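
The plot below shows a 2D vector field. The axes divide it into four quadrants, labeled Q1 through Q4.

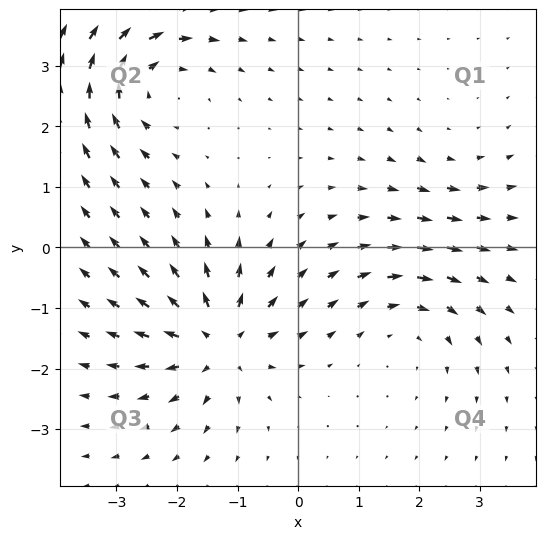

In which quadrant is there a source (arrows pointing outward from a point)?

Q3

The source sits at approximately (-1.3, -1.6), which lies in quadrant Q3. The divergence there is about +6, positive as expected for a source.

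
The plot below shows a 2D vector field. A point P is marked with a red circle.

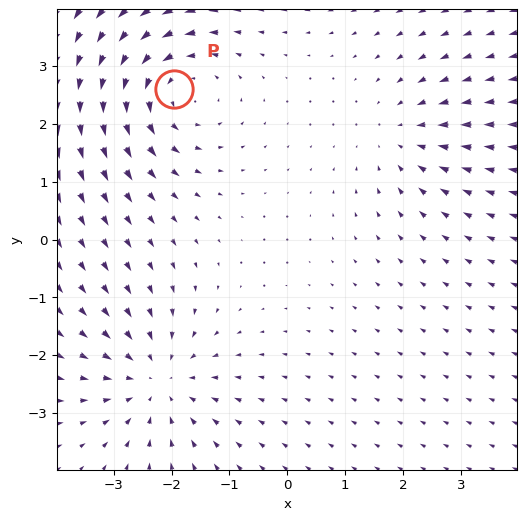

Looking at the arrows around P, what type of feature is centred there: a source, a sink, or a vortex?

At P (-2.0, 2.6) the arrows circulate counterclockwise. Divergence ≈0, curl about +4 — near-zero divergence with nonzero curl is a vortex.

vortex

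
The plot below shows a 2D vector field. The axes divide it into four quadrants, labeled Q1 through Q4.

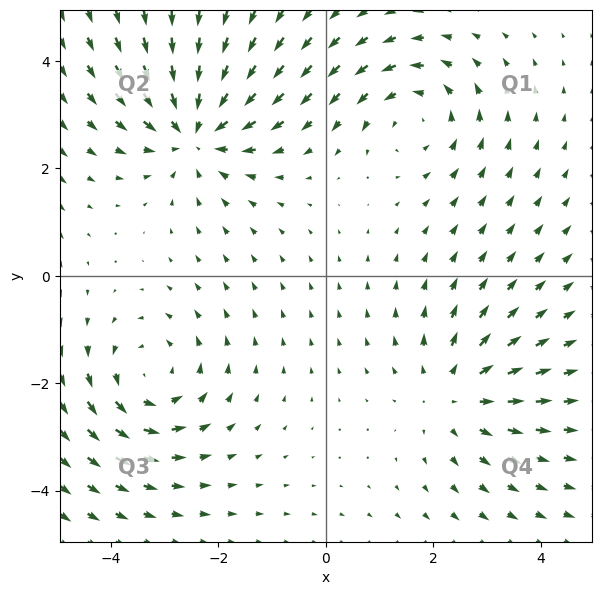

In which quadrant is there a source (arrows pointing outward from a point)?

The source sits at approximately (2.4, -2.2), which lies in quadrant Q4. The divergence there is about +3, positive as expected for a source.

Q4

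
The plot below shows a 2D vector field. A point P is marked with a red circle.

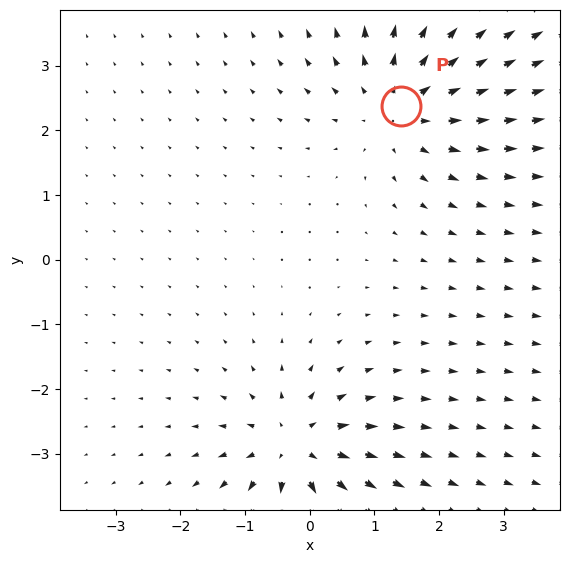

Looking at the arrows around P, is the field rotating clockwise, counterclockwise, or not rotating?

not rotating

Near P at (1.4, 2.4) the arrows show no circulation. The curl there is ≈0.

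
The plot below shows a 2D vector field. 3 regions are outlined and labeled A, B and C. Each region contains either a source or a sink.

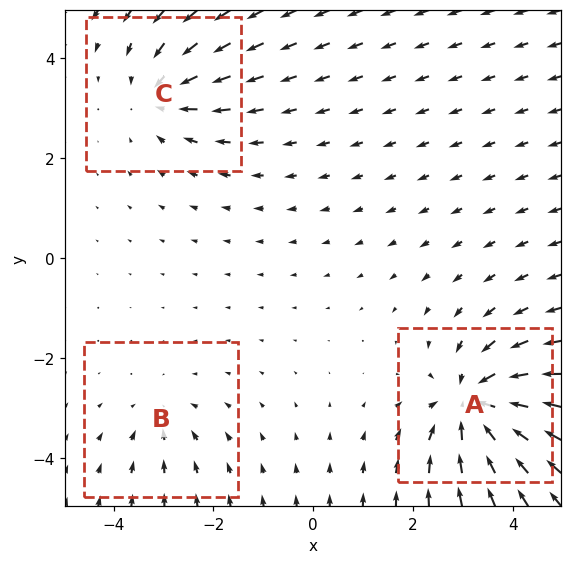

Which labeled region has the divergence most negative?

Divergence at each region's feature centre — A: about -5, B: about -2, C: about -3. Region A is most negative.

A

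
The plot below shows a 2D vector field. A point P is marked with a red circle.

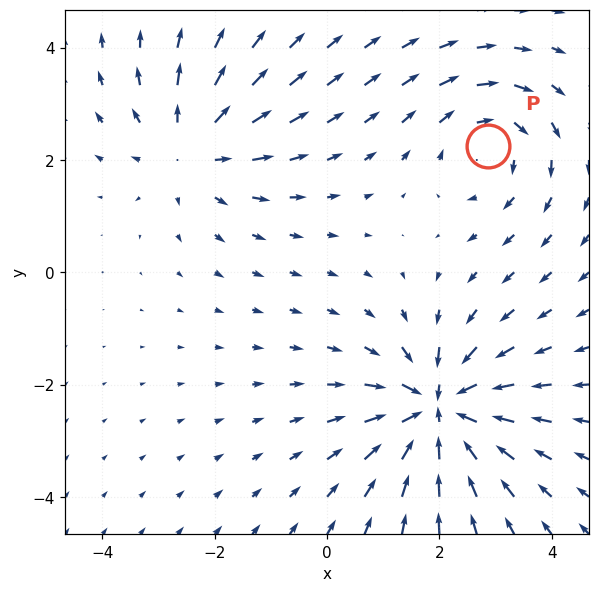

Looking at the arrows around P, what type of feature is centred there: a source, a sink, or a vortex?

At P (2.9, 2.2) the arrows circulate clockwise. Divergence ≈0, curl about -3 — near-zero divergence with nonzero curl is a vortex.

vortex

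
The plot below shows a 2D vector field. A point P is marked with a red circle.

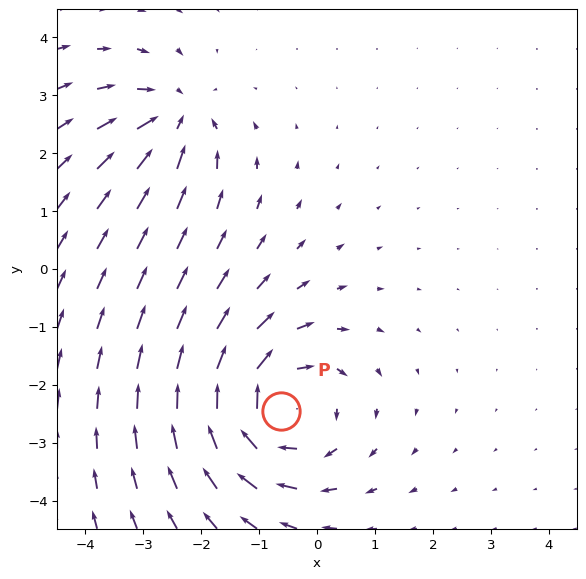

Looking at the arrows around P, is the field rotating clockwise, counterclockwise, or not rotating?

Near P at (-0.6, -2.5) the arrows circulate clockwise. The curl (z-component) there is about -4; negative curl means clockwise rotation.

clockwise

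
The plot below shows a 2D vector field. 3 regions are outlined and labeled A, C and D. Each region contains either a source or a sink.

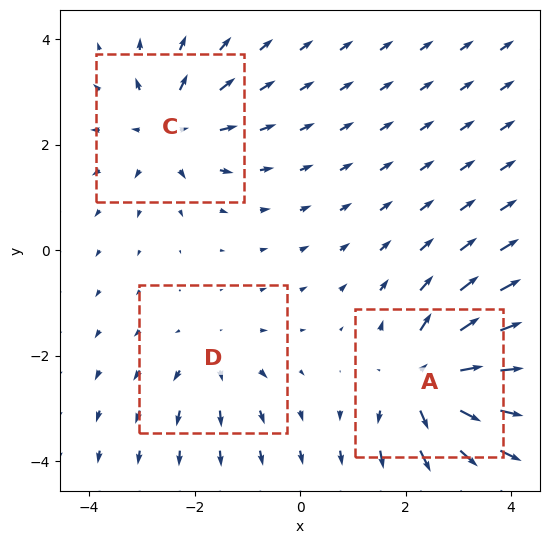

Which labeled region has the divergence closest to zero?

Divergence at each region's feature centre — A: about +5, C: about +4, D: about +2. Region D is closest to zero.

D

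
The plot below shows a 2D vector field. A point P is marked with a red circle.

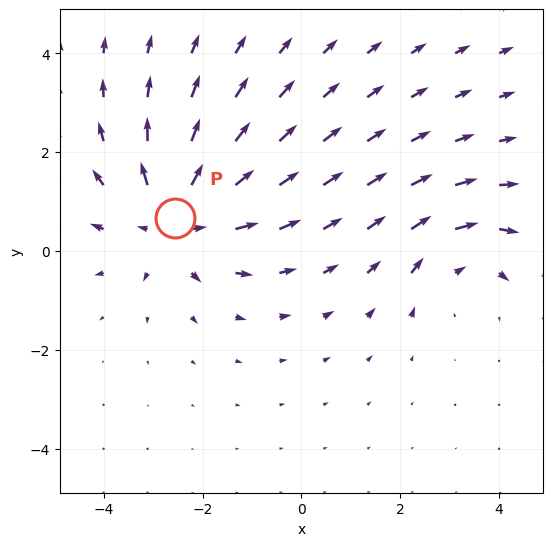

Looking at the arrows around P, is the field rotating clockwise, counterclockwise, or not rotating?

not rotating

Near P at (-2.5, 0.7) the arrows show no circulation. The curl there is ≈0.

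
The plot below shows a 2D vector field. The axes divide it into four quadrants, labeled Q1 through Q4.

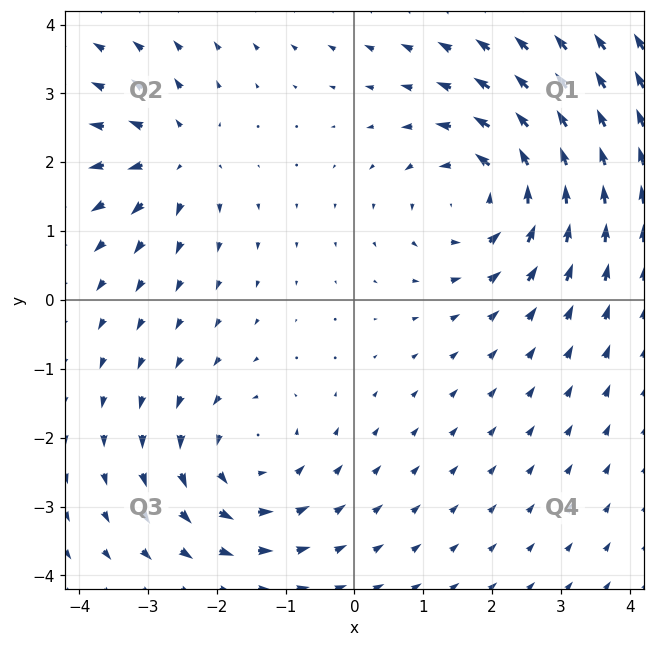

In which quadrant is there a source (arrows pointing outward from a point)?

Q2

The source sits at approximately (-2.6, 2.1), which lies in quadrant Q2. The divergence there is about +4, positive as expected for a source.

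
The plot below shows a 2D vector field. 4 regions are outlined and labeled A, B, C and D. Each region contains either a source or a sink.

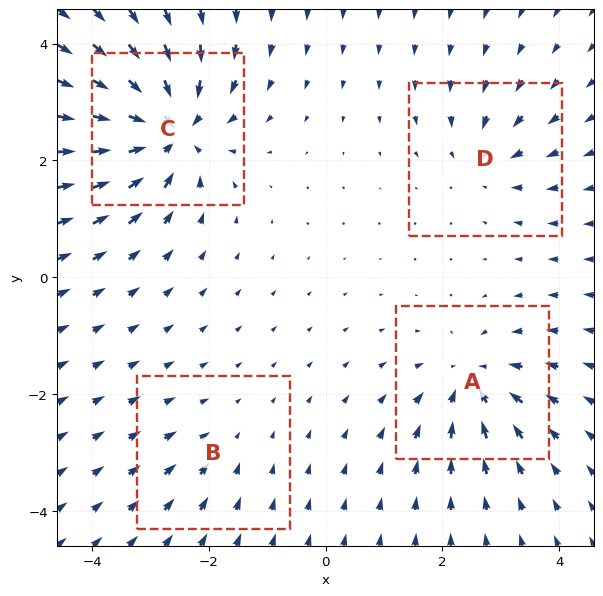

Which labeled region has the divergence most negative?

Divergence at each region's feature centre — A: about -6, B: about -2, C: about -9, D: about -4. Region C is most negative.

C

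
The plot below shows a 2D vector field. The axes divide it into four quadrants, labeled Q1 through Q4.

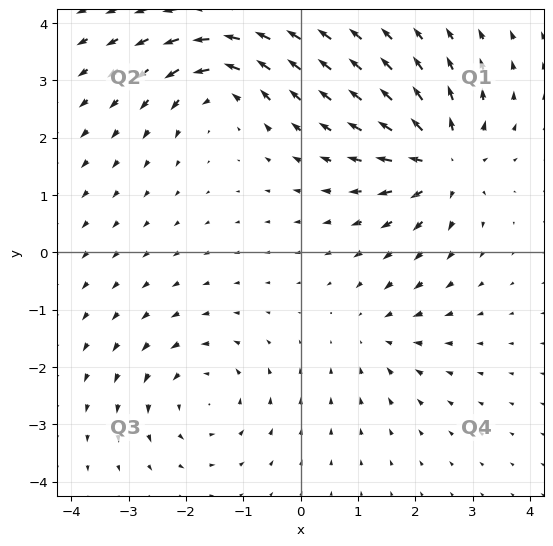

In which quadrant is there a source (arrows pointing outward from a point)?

The source sits at approximately (2.5, 1.6), which lies in quadrant Q1. The divergence there is about +6, positive as expected for a source.

Q1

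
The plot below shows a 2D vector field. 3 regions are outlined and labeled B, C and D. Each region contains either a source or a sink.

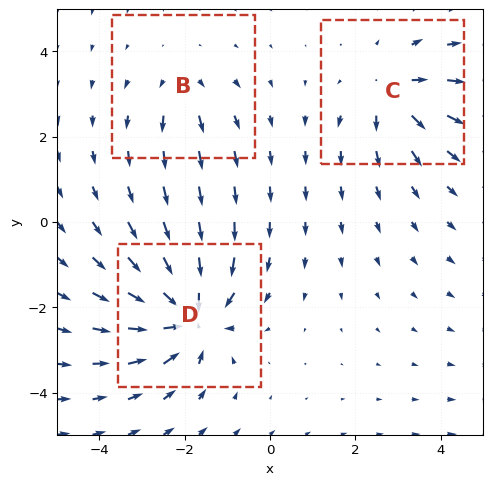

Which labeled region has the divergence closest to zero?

B

Divergence at each region's feature centre — B: about +2, C: about +4, D: about -6. Region B is closest to zero.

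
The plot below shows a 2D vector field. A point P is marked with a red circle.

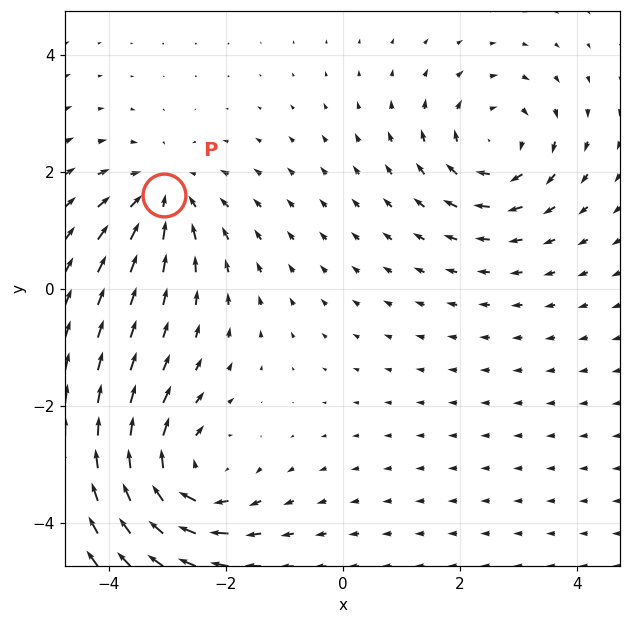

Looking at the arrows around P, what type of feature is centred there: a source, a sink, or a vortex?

At P (-3.1, 1.6) the arrows converge inward. Divergence about -4, curl ≈0 — negative divergence with near-zero curl is a sink.

sink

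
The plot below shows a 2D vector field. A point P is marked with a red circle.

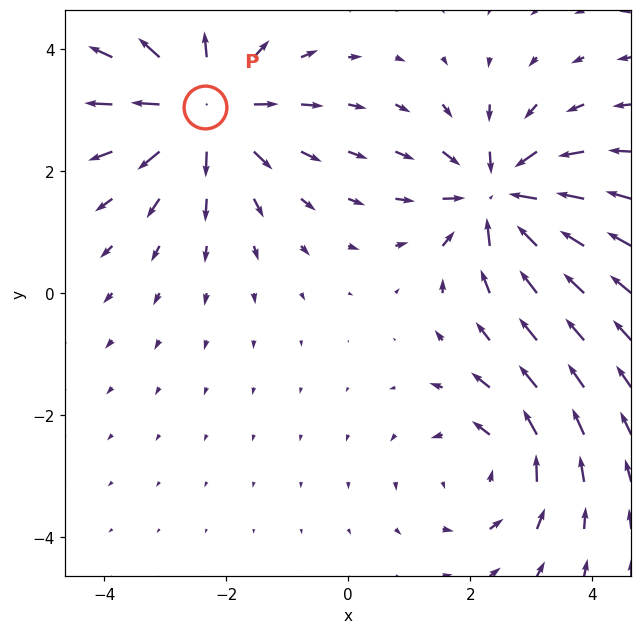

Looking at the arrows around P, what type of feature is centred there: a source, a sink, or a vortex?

source

At P (-2.4, 3.0) the arrows spread outward. Divergence about +5, curl ≈0 — positive divergence with near-zero curl is a source.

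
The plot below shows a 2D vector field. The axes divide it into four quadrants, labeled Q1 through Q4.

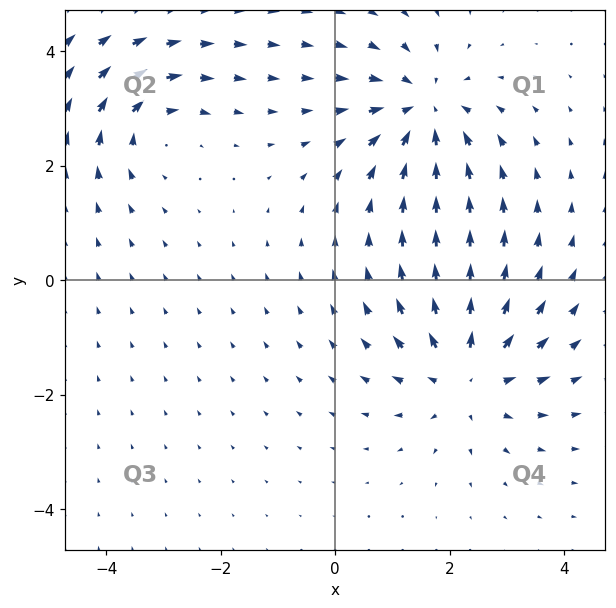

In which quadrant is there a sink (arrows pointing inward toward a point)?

The sink sits at approximately (1.5, 3.0), which lies in quadrant Q1. The divergence there is about -5, negative as expected for a sink.

Q1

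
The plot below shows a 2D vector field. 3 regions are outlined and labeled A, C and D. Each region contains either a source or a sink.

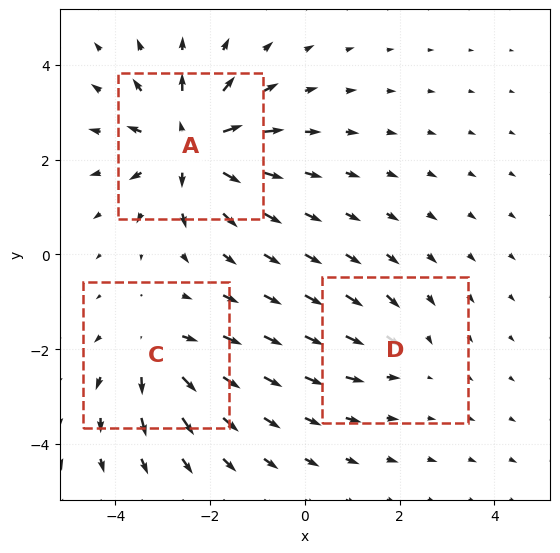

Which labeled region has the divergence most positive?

A

Divergence at each region's feature centre — A: about +6, C: about +3, D: about -2. Region A is most positive.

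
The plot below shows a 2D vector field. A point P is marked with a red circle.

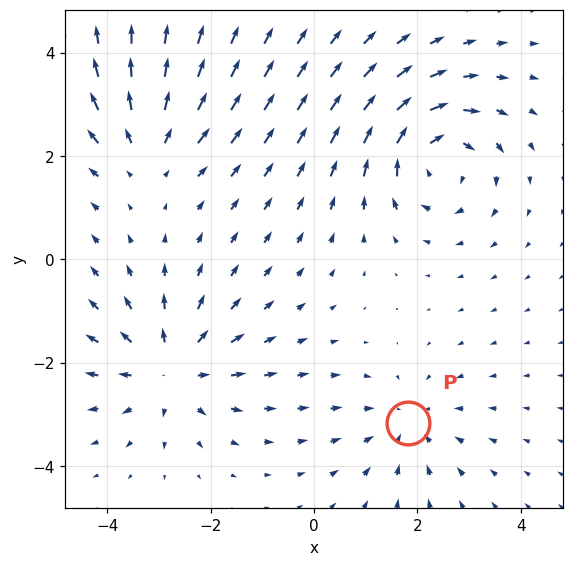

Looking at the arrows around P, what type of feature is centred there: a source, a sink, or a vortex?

At P (1.8, -3.2) the arrows converge inward. Divergence about -3, curl ≈0 — negative divergence with near-zero curl is a sink.

sink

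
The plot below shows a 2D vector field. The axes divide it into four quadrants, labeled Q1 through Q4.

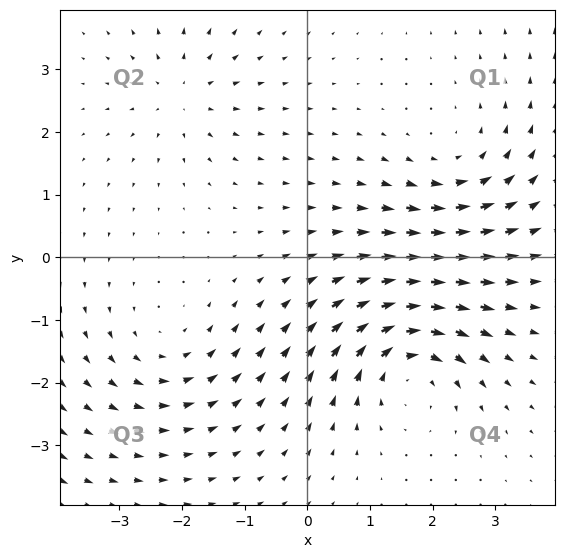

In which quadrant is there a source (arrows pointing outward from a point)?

The source sits at approximately (-2.0, 2.6), which lies in quadrant Q2. The divergence there is about +3, positive as expected for a source.

Q2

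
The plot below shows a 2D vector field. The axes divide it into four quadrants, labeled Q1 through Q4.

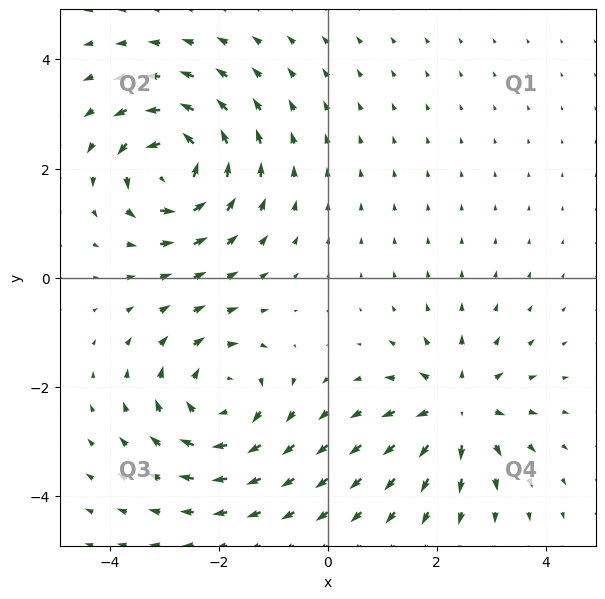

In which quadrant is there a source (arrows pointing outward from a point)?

Q4

The source sits at approximately (2.4, -2.4), which lies in quadrant Q4. The divergence there is about +5, positive as expected for a source.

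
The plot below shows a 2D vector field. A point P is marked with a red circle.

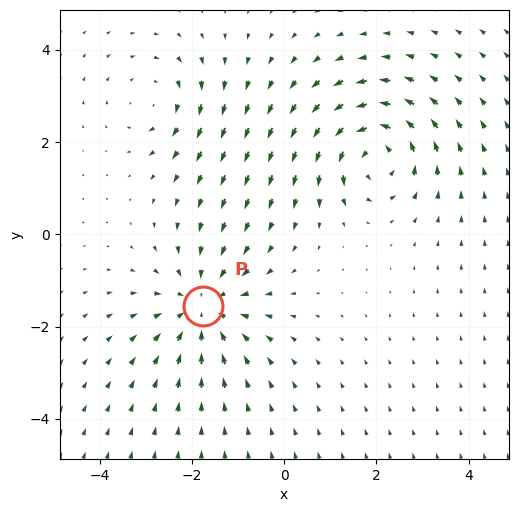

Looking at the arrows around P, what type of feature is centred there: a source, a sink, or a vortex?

At P (-1.7, -1.6) the arrows converge inward. Divergence about -4, curl ≈0 — negative divergence with near-zero curl is a sink.

sink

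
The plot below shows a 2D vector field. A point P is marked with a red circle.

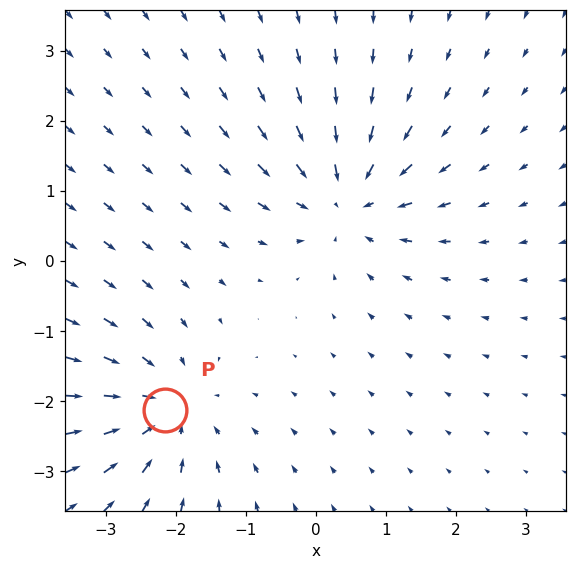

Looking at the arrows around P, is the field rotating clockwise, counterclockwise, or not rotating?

not rotating

Near P at (-2.1, -2.1) the arrows show no circulation. The curl there is ≈0.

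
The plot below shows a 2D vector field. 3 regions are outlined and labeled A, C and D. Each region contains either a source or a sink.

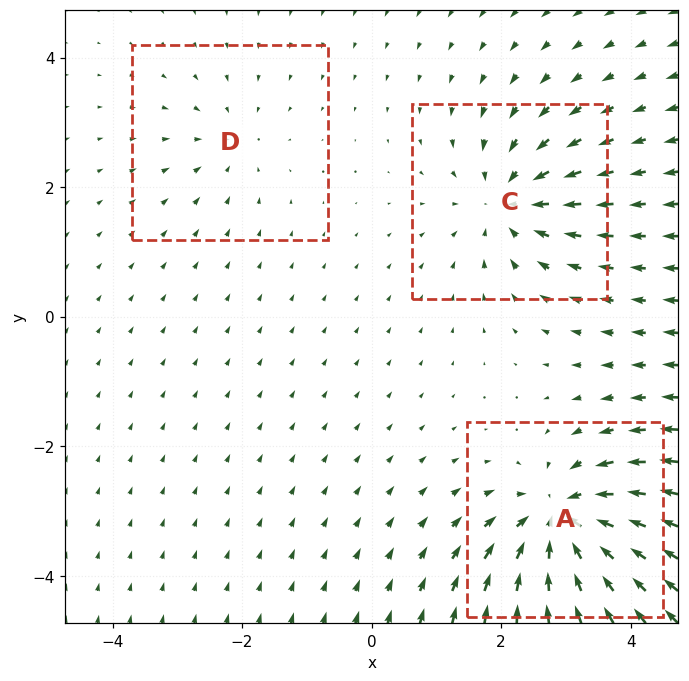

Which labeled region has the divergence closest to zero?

D

Divergence at each region's feature centre — A: about -6, C: about -4, D: about -2. Region D is closest to zero.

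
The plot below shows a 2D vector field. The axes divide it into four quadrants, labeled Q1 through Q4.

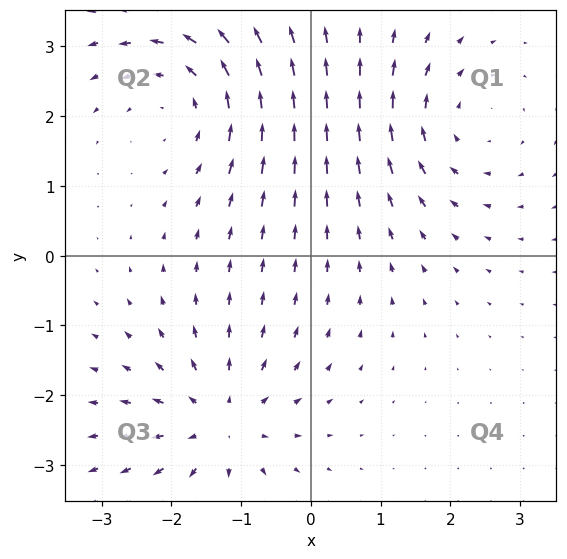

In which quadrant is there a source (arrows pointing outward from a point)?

The source sits at approximately (-1.3, -2.4), which lies in quadrant Q3. The divergence there is about +4, positive as expected for a source.

Q3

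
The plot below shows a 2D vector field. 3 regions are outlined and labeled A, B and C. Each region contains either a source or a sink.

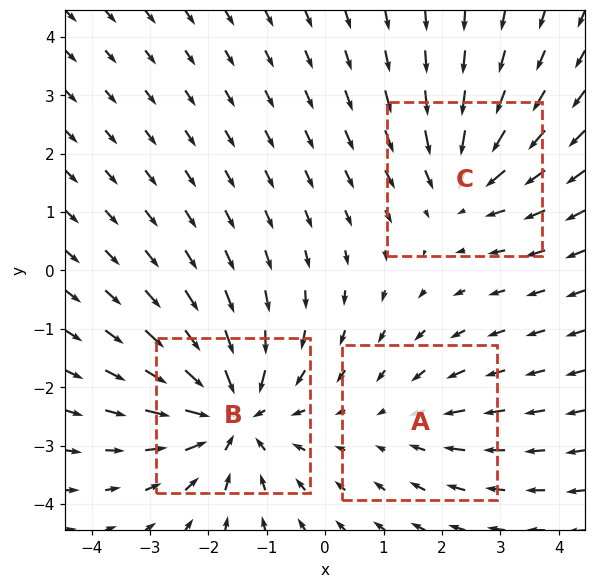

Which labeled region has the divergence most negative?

B

Divergence at each region's feature centre — A: about -2, B: about -5, C: about -3. Region B is most negative.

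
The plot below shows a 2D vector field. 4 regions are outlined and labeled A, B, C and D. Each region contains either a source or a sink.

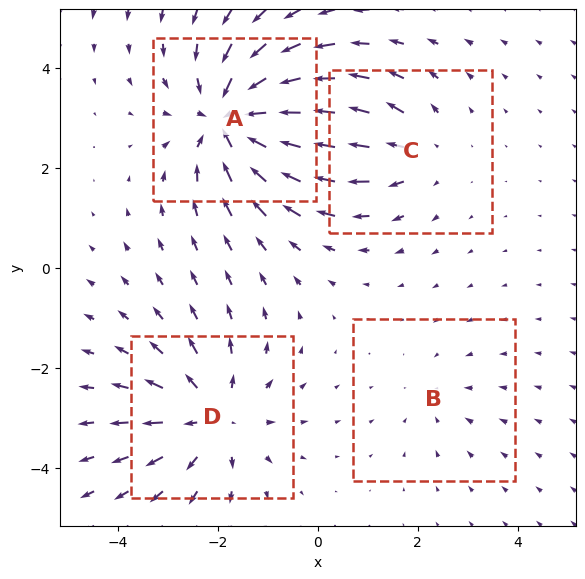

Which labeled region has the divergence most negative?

Divergence at each region's feature centre — A: about -6, B: about -2, C: about +3, D: about +4. Region A is most negative.

A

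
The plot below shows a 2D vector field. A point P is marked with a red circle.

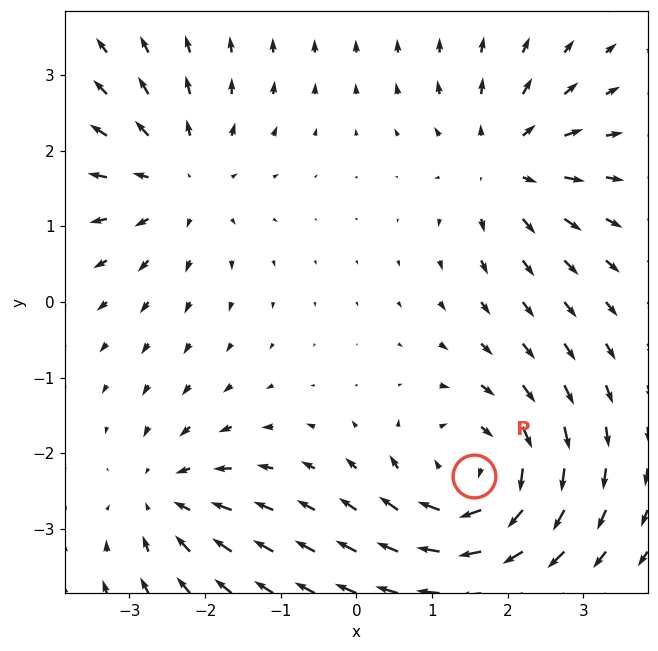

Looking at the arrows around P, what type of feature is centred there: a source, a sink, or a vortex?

vortex

At P (1.6, -2.3) the arrows circulate clockwise. Divergence ≈0, curl about -5 — near-zero divergence with nonzero curl is a vortex.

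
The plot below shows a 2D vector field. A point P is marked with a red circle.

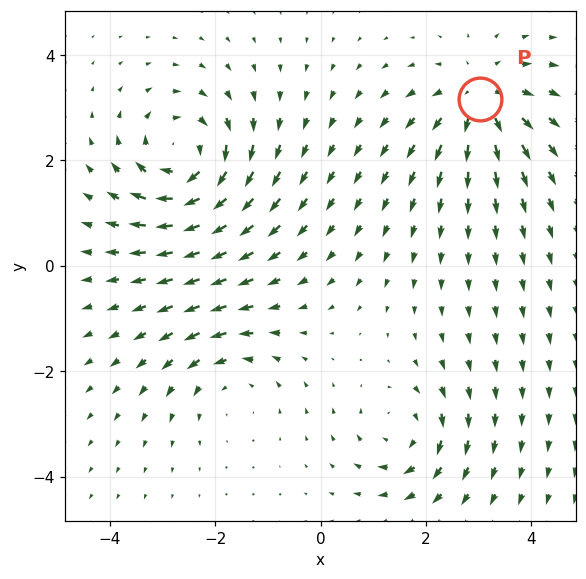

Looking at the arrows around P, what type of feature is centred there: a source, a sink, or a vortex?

source

At P (3.0, 3.2) the arrows spread outward. Divergence about +4, curl ≈0 — positive divergence with near-zero curl is a source.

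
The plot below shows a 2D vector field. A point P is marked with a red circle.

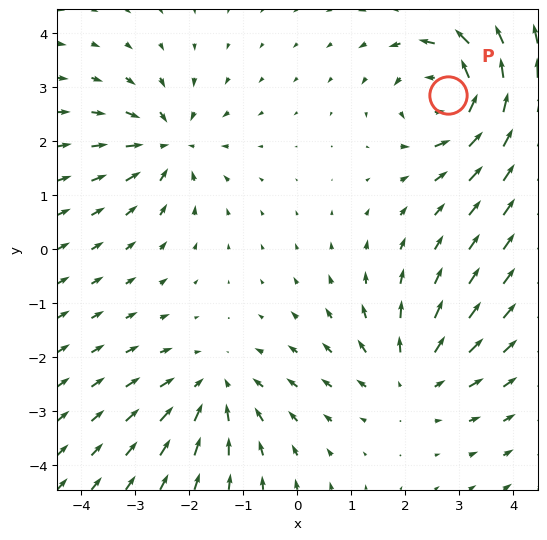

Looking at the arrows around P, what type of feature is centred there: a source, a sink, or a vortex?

vortex

At P (2.8, 2.9) the arrows circulate counterclockwise. Divergence ≈0, curl about +5 — near-zero divergence with nonzero curl is a vortex.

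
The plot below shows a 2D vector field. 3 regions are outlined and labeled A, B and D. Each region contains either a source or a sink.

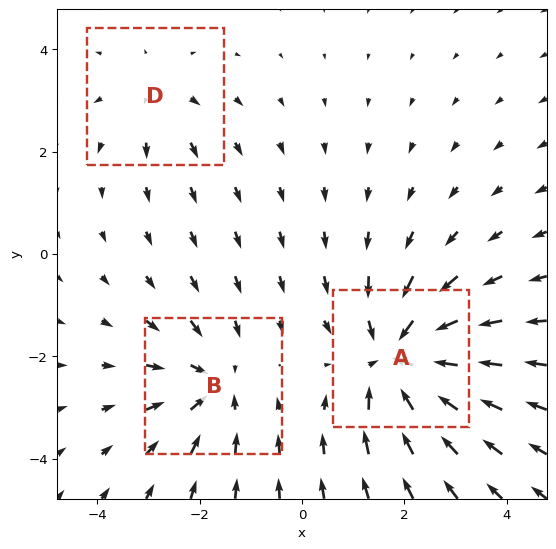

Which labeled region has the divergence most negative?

Divergence at each region's feature centre — A: about -5, B: about -3, D: about +2. Region A is most negative.

A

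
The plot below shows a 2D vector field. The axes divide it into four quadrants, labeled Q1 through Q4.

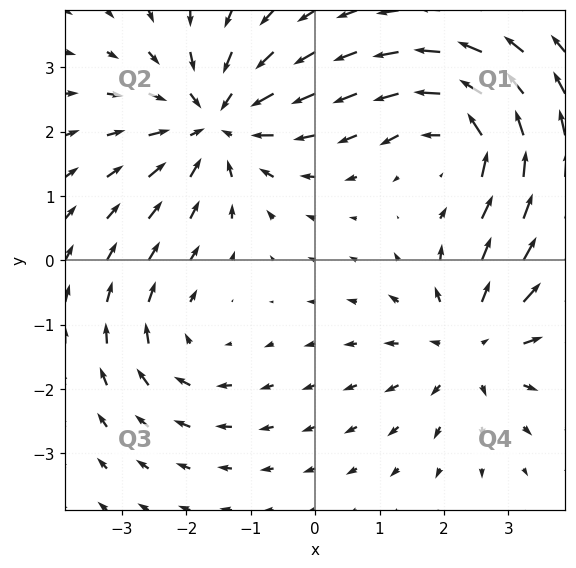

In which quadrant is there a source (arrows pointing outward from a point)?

The source sits at approximately (2.5, -1.3), which lies in quadrant Q4. The divergence there is about +3, positive as expected for a source.

Q4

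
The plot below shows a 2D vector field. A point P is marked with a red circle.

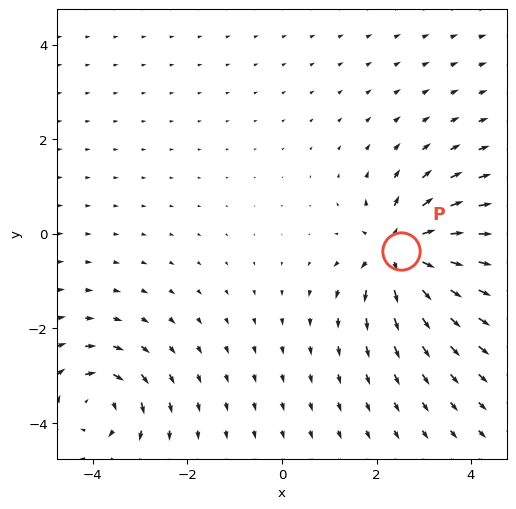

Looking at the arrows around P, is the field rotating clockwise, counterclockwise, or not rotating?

Near P at (2.5, -0.4) the arrows show no circulation. The curl there is ≈0.

not rotating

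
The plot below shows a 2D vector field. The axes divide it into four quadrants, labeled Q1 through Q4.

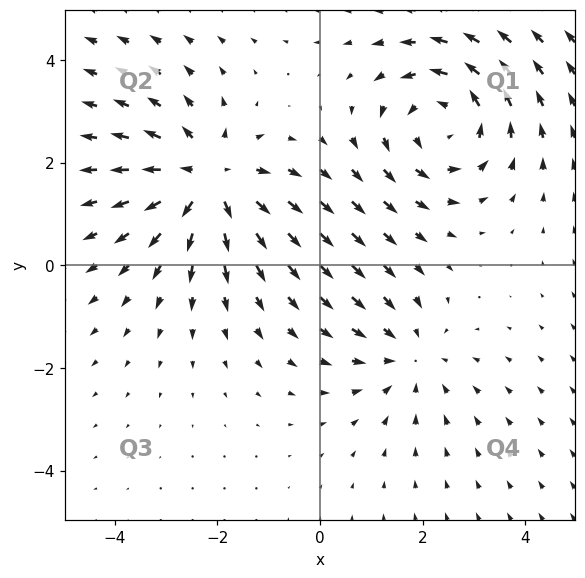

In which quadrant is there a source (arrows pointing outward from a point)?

Q2

The source sits at approximately (-2.2, 1.7), which lies in quadrant Q2. The divergence there is about +4, positive as expected for a source.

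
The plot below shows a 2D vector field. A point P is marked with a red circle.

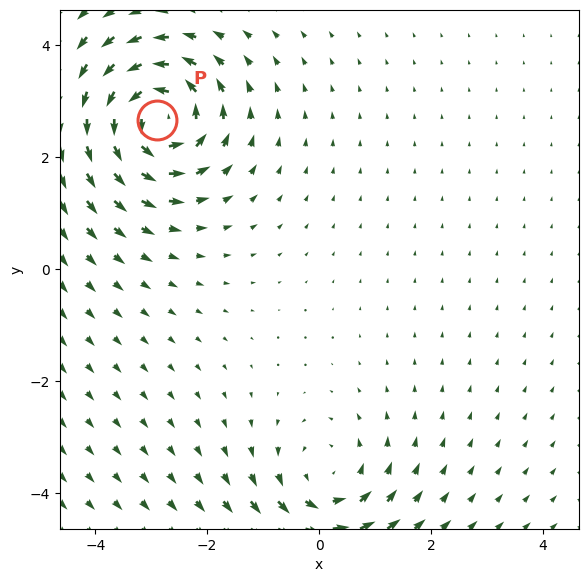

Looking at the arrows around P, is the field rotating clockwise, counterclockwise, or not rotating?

Near P at (-2.9, 2.7) the arrows circulate counterclockwise. The curl (z-component) there is about +6; positive curl means counterclockwise rotation.

counterclockwise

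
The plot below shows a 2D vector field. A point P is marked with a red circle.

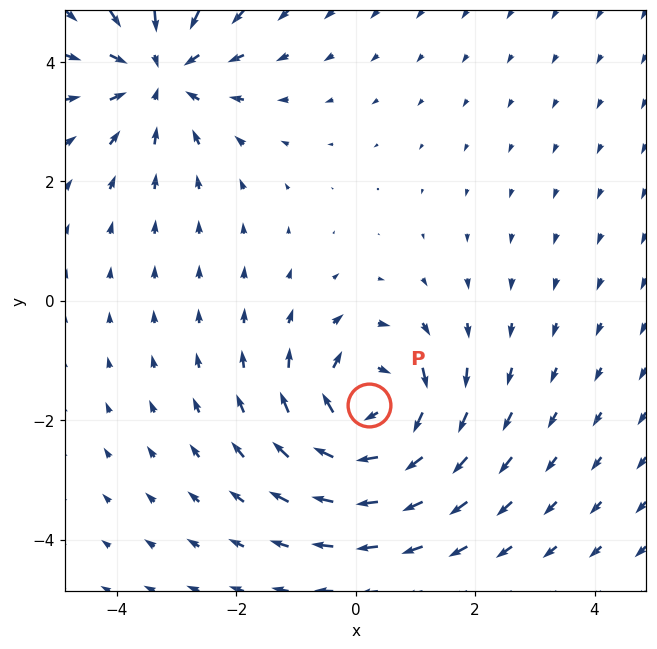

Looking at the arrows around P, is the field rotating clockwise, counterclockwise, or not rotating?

clockwise

Near P at (0.2, -1.7) the arrows circulate clockwise. The curl (z-component) there is about -4; negative curl means clockwise rotation.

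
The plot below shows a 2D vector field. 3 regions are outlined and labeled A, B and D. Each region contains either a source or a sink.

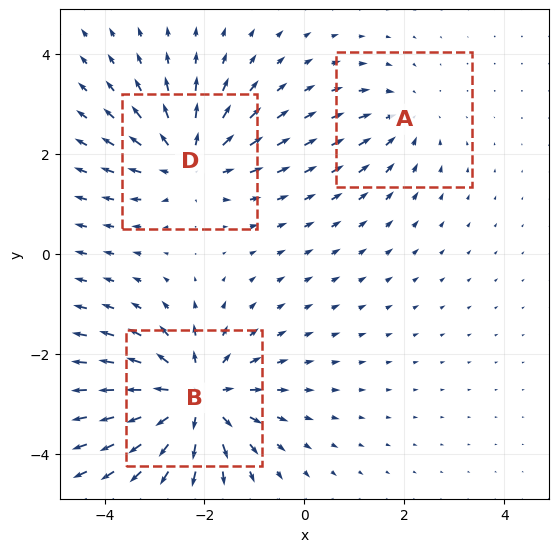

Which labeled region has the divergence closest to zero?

Divergence at each region's feature centre — A: about -2, B: about +5, D: about +4. Region A is closest to zero.

A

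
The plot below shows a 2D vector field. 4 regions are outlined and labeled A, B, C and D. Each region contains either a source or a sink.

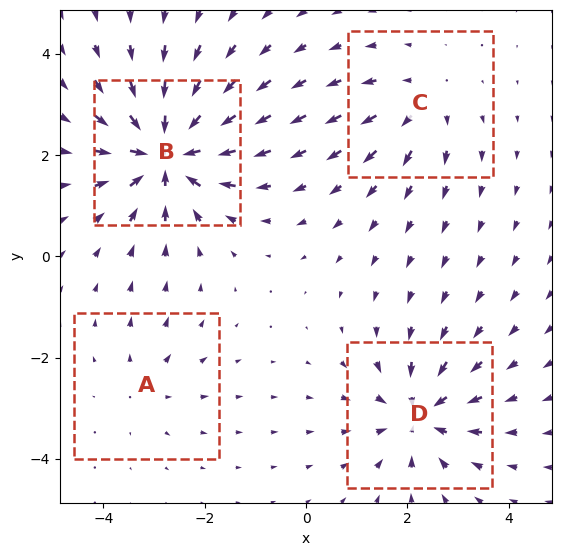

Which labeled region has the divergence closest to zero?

A

Divergence at each region's feature centre — A: about +2, B: about -7, C: about +3, D: about -5. Region A is closest to zero.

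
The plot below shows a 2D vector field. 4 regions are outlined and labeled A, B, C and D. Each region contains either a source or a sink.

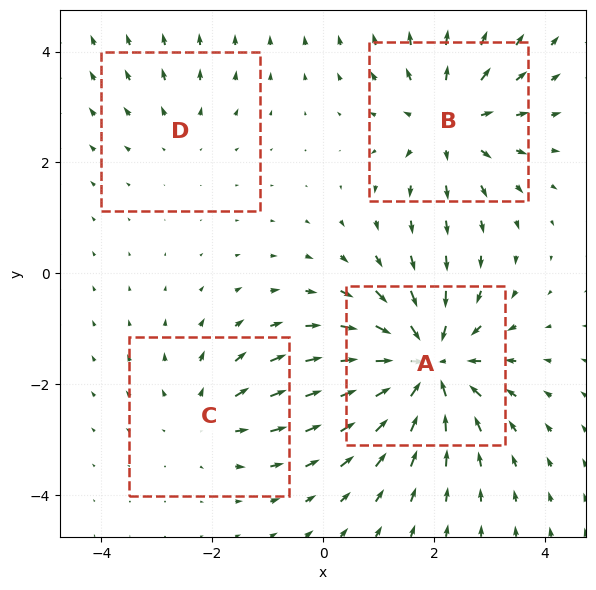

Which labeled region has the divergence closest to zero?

D

Divergence at each region's feature centre — A: about -7, B: about +5, C: about +3, D: about +2. Region D is closest to zero.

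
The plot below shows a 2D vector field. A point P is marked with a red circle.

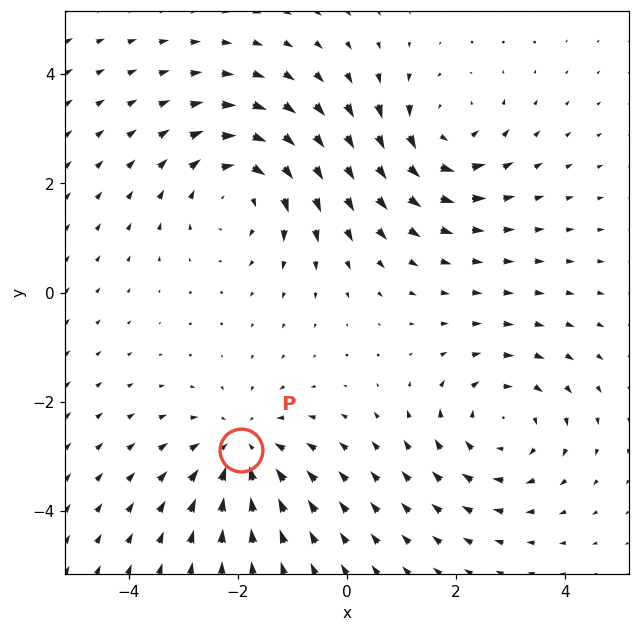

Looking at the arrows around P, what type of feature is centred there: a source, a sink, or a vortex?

At P (-1.9, -2.9) the arrows converge inward. Divergence about -3, curl ≈0 — negative divergence with near-zero curl is a sink.

sink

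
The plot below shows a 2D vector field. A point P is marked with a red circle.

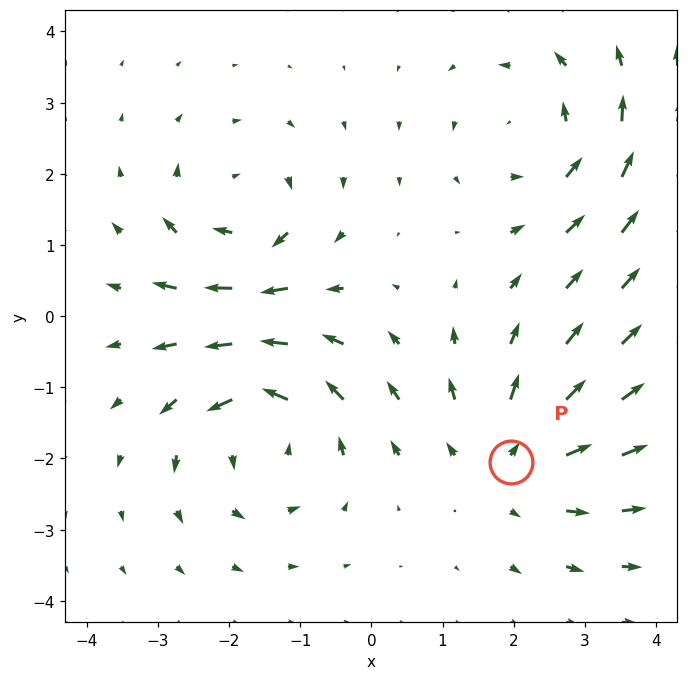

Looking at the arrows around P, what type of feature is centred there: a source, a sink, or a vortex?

At P (2.0, -2.1) the arrows spread outward. Divergence about +3, curl ≈0 — positive divergence with near-zero curl is a source.

source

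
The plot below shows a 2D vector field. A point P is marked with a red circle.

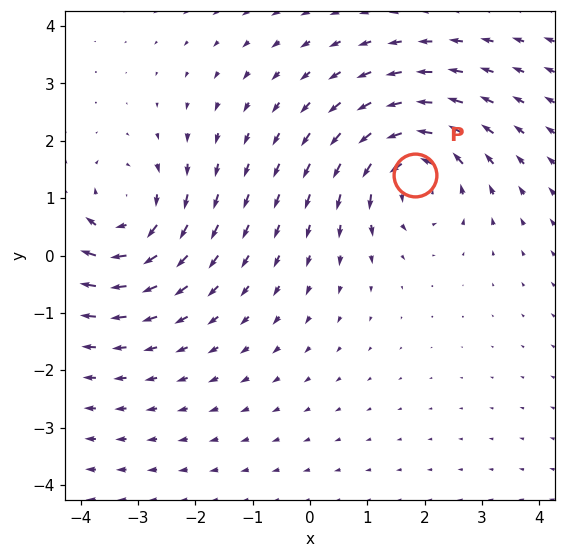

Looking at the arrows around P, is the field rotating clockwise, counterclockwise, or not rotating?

counterclockwise

Near P at (1.8, 1.4) the arrows circulate counterclockwise. The curl (z-component) there is about +5; positive curl means counterclockwise rotation.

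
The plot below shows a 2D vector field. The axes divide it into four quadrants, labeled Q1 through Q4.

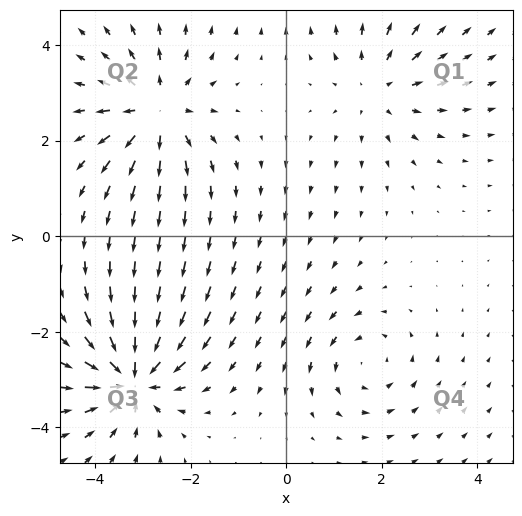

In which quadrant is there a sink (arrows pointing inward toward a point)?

The sink sits at approximately (-3.2, -3.0), which lies in quadrant Q3. The divergence there is about -7, negative as expected for a sink.

Q3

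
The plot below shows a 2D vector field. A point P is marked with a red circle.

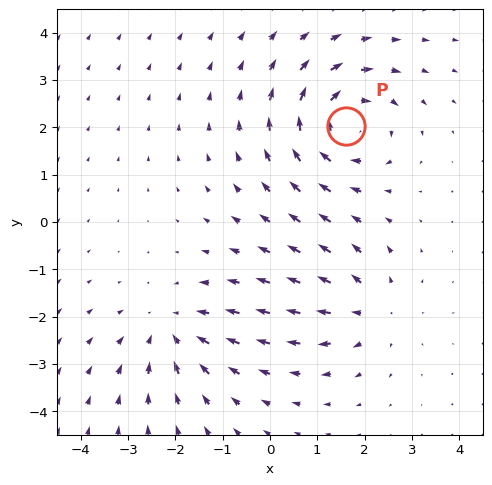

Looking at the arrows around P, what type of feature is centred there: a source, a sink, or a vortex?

At P (1.6, 2.0) the arrows circulate clockwise. Divergence ≈0, curl about -5 — near-zero divergence with nonzero curl is a vortex.

vortex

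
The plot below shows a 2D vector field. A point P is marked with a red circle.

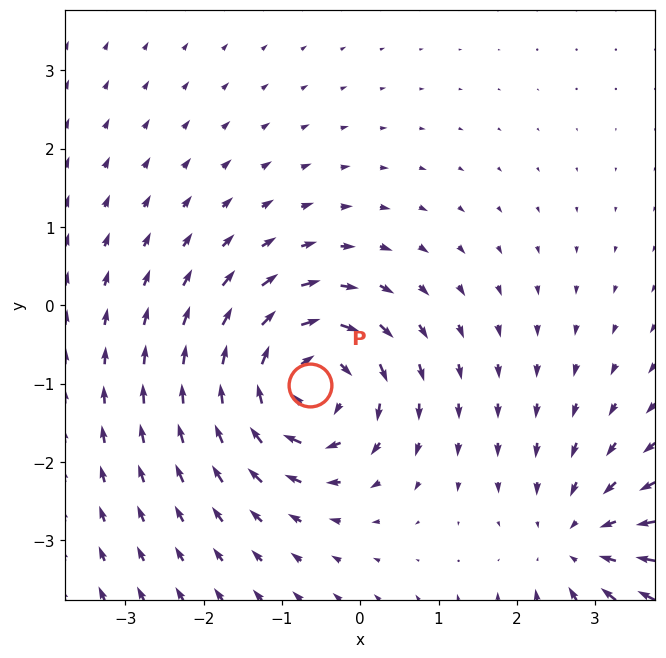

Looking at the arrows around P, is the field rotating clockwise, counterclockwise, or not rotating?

clockwise

Near P at (-0.6, -1.0) the arrows circulate clockwise. The curl (z-component) there is about -5; negative curl means clockwise rotation.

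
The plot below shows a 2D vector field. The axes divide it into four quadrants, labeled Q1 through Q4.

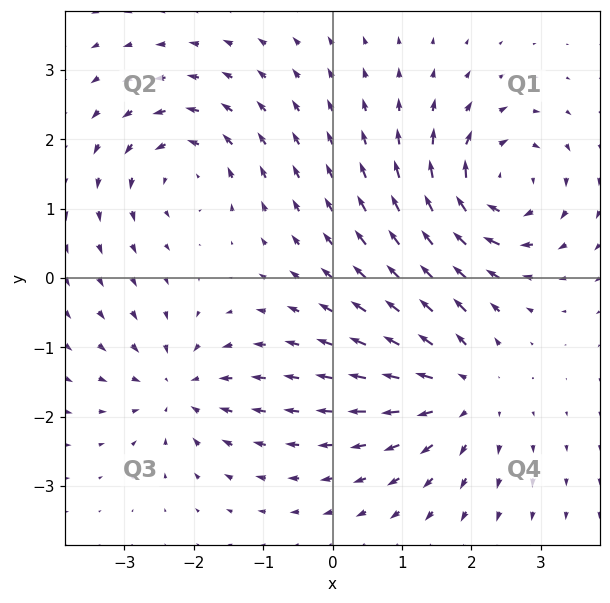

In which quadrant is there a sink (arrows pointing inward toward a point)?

The sink sits at approximately (-2.2, -1.6), which lies in quadrant Q3. The divergence there is about -4, negative as expected for a sink.

Q3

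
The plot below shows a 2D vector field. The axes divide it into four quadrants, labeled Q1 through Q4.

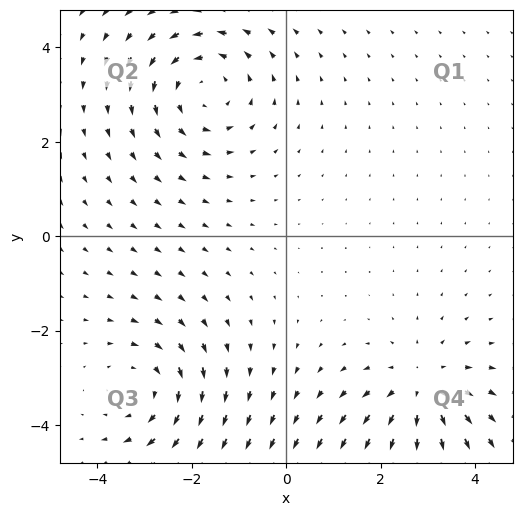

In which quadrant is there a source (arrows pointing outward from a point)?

Q4

The source sits at approximately (2.9, -3.2), which lies in quadrant Q4. The divergence there is about +3, positive as expected for a source.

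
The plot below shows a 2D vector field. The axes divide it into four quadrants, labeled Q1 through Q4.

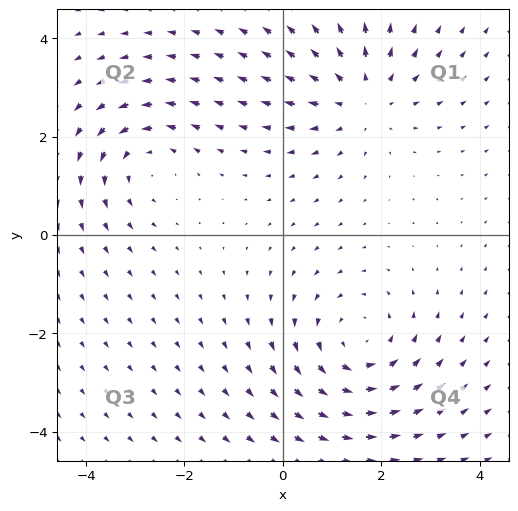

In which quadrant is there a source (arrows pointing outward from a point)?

Q1

The source sits at approximately (1.6, 2.8), which lies in quadrant Q1. The divergence there is about +4, positive as expected for a source.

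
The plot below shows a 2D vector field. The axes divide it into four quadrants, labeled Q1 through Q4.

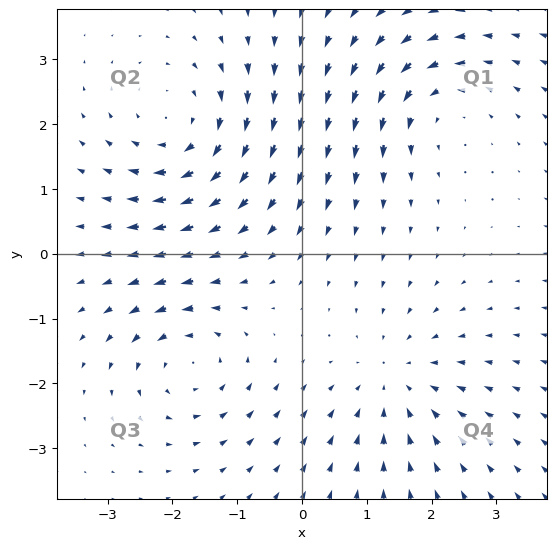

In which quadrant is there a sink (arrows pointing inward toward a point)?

Q4

The sink sits at approximately (1.4, -1.9), which lies in quadrant Q4. The divergence there is about -3, negative as expected for a sink.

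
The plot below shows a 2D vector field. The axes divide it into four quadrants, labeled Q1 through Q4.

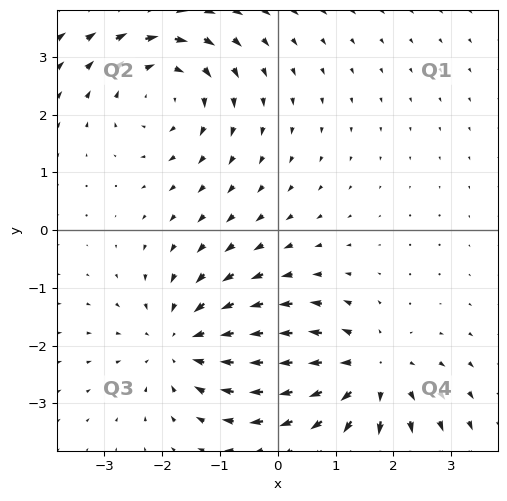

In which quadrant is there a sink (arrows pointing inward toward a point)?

Q3

The sink sits at approximately (-1.6, -2.0), which lies in quadrant Q3. The divergence there is about -3, negative as expected for a sink.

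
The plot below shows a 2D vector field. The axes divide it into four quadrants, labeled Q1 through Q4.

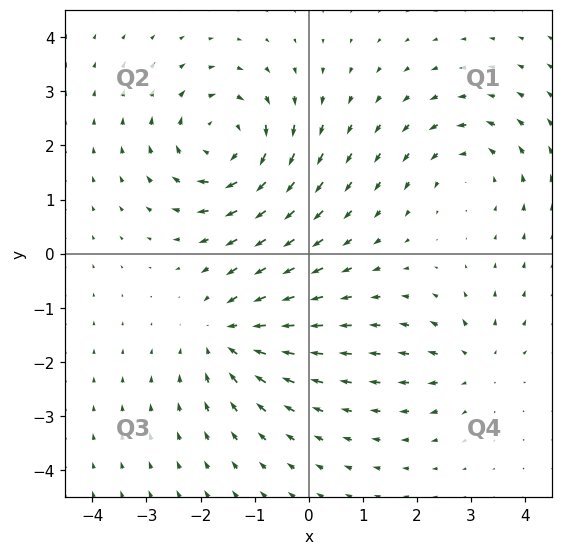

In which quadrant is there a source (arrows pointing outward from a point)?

The source sits at approximately (3.0, -2.0), which lies in quadrant Q4. The divergence there is about +3, positive as expected for a source.

Q4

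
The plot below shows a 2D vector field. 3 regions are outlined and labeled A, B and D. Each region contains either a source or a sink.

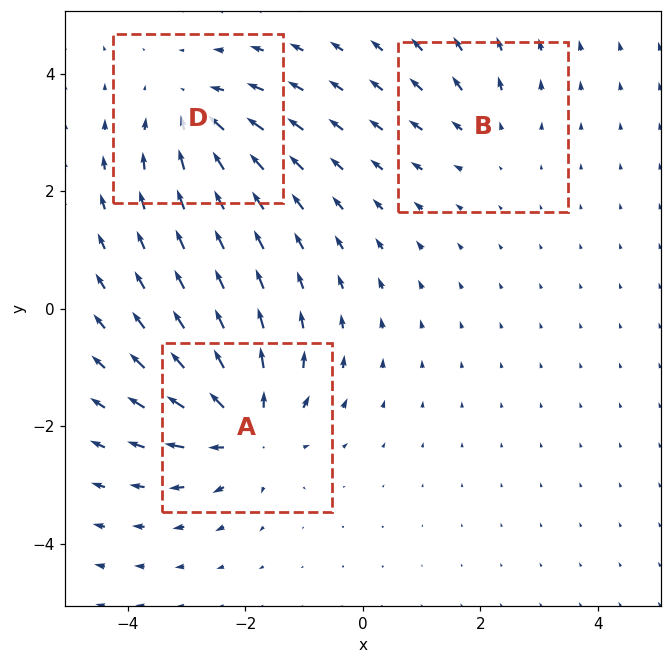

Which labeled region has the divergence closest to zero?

Divergence at each region's feature centre — A: about +5, B: about +2, D: about -4. Region B is closest to zero.

B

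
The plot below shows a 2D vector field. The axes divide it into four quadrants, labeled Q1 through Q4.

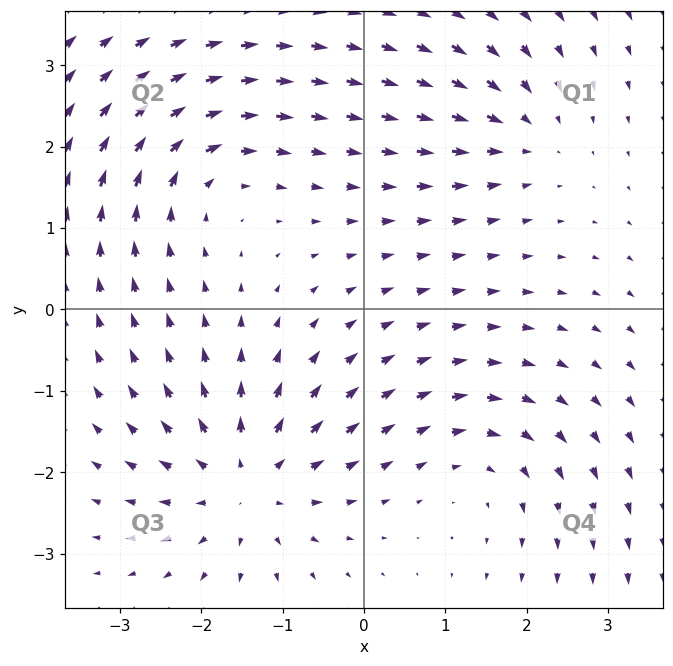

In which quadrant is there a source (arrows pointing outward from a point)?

The source sits at approximately (-1.4, -2.1), which lies in quadrant Q3. The divergence there is about +6, positive as expected for a source.

Q3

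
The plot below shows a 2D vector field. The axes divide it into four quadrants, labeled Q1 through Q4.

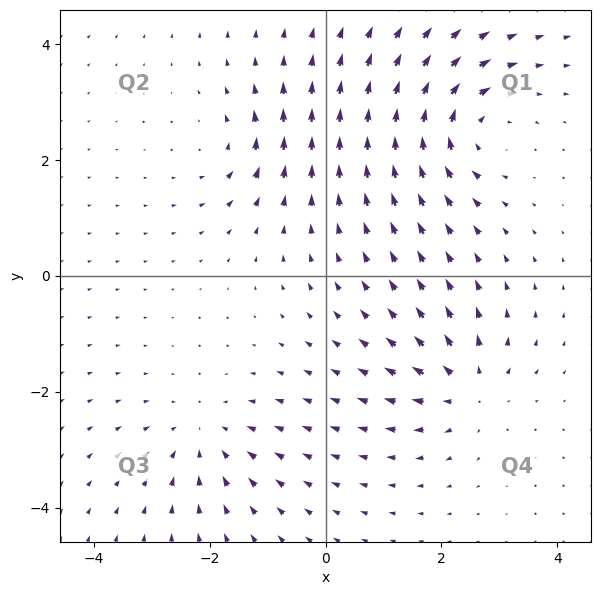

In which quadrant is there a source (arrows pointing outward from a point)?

The source sits at approximately (2.5, -1.9), which lies in quadrant Q4. The divergence there is about +5, positive as expected for a source.

Q4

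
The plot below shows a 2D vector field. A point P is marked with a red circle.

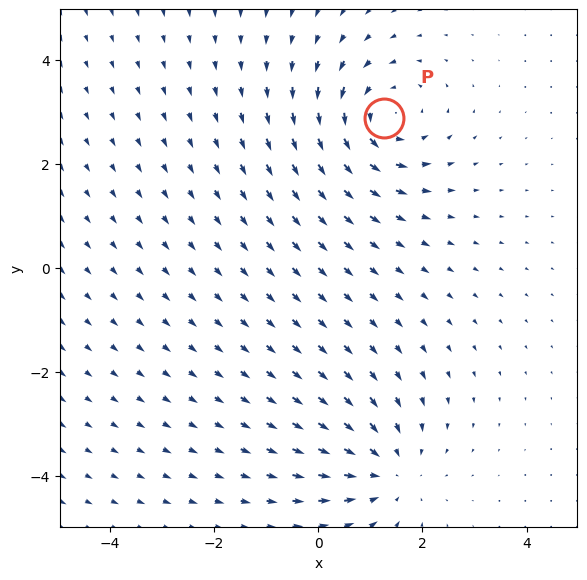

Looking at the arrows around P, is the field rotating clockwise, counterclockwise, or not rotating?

Near P at (1.3, 2.9) the arrows circulate counterclockwise. The curl (z-component) there is about +5; positive curl means counterclockwise rotation.

counterclockwise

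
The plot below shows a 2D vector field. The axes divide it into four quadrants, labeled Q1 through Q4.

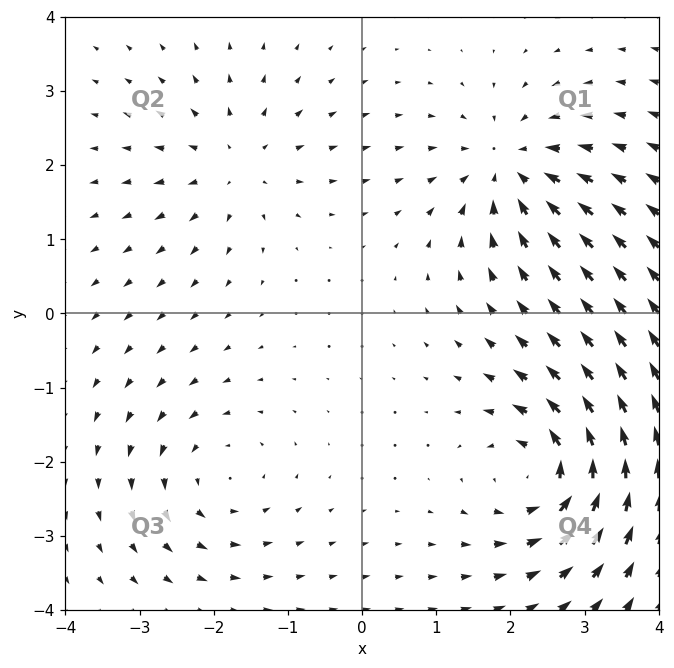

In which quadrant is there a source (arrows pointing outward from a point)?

Q2

The source sits at approximately (-1.7, 2.0), which lies in quadrant Q2. The divergence there is about +4, positive as expected for a source.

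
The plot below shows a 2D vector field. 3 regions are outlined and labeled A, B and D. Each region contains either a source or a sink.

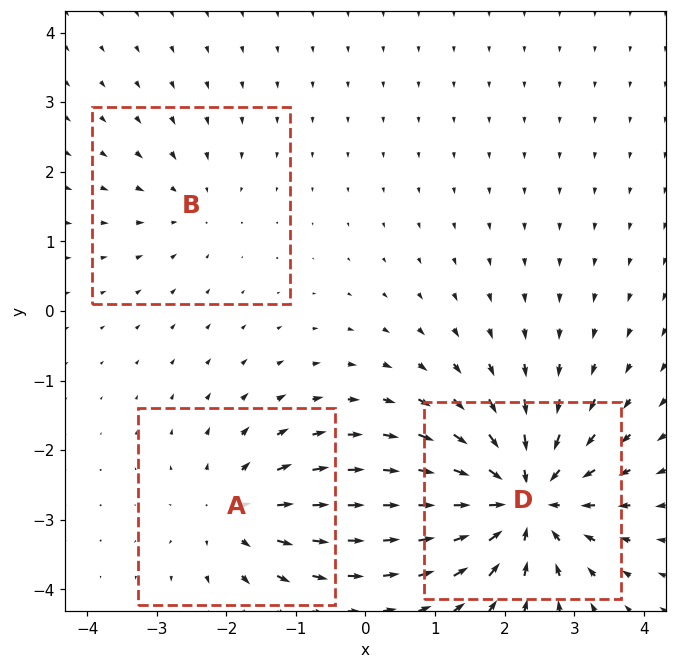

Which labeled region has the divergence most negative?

D

Divergence at each region's feature centre — A: about +3, B: about -2, D: about -6. Region D is most negative.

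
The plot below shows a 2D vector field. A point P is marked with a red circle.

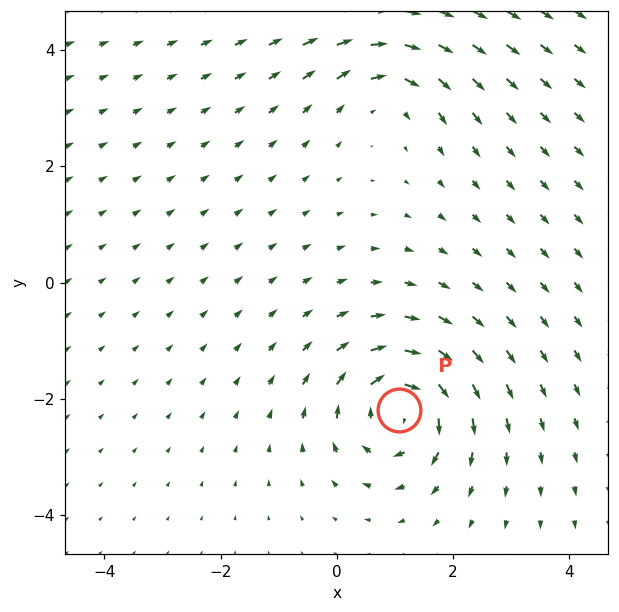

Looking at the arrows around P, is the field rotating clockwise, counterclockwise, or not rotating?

Near P at (1.1, -2.2) the arrows circulate clockwise. The curl (z-component) there is about -5; negative curl means clockwise rotation.

clockwise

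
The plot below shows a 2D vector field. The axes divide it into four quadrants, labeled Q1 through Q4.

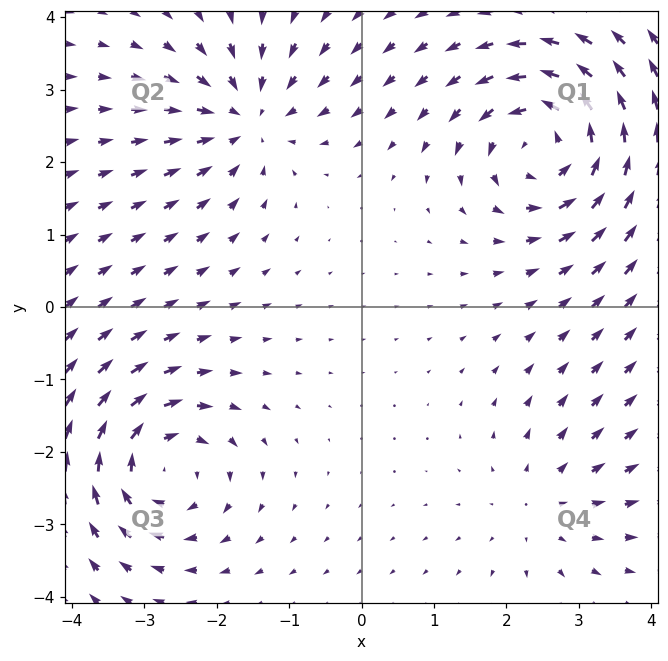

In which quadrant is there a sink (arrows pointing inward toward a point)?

Q2

The sink sits at approximately (-1.6, 2.6), which lies in quadrant Q2. The divergence there is about -4, negative as expected for a sink.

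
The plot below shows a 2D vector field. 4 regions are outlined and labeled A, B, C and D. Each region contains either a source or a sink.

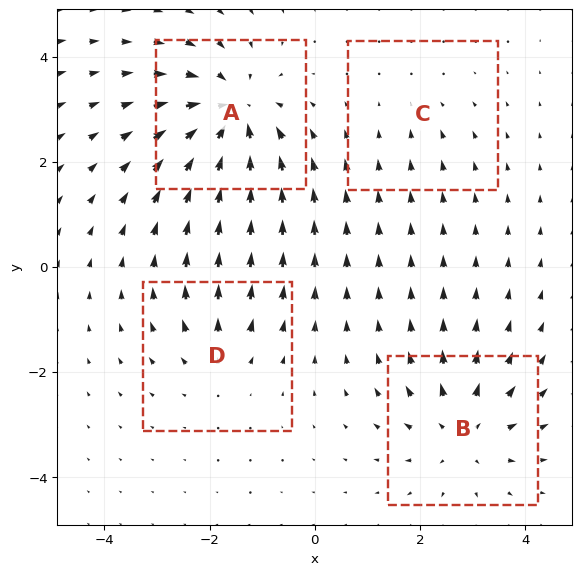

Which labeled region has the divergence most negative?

A

Divergence at each region's feature centre — A: about -7, B: about +5, C: about -2, D: about +3. Region A is most negative.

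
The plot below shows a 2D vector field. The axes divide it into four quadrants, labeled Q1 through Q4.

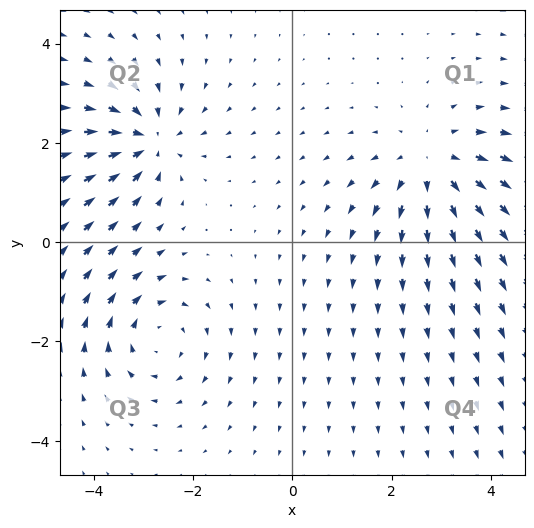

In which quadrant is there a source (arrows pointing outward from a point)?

Q1

The source sits at approximately (2.8, 1.6), which lies in quadrant Q1. The divergence there is about +4, positive as expected for a source.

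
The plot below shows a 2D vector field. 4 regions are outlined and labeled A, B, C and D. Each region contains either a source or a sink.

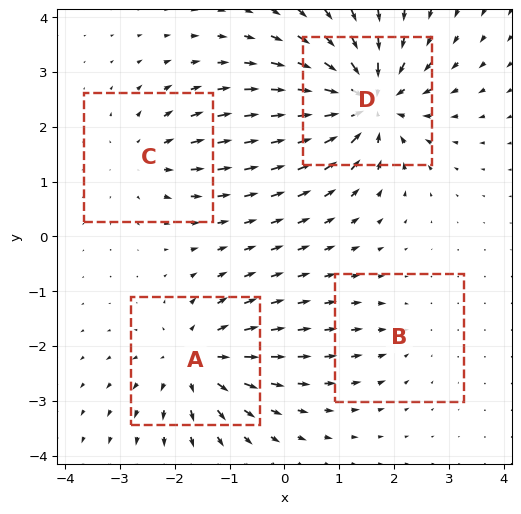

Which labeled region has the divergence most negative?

Divergence at each region's feature centre — A: about +5, B: about -2, C: about +4, D: about -8. Region D is most negative.

D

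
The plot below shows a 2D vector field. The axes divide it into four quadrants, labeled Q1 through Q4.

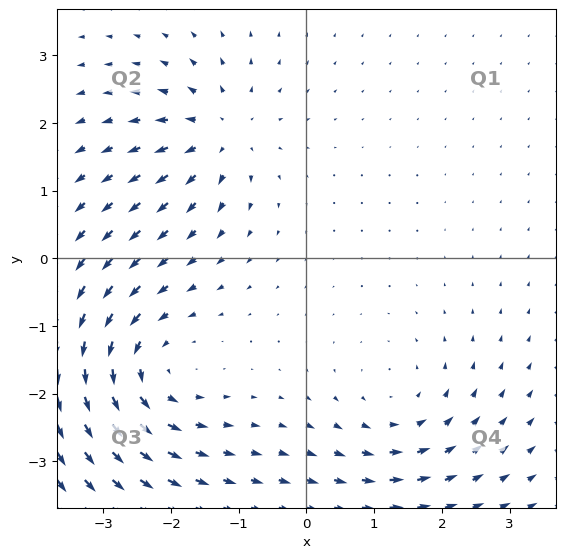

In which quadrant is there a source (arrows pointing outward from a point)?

The source sits at approximately (-1.3, 1.8), which lies in quadrant Q2. The divergence there is about +4, positive as expected for a source.

Q2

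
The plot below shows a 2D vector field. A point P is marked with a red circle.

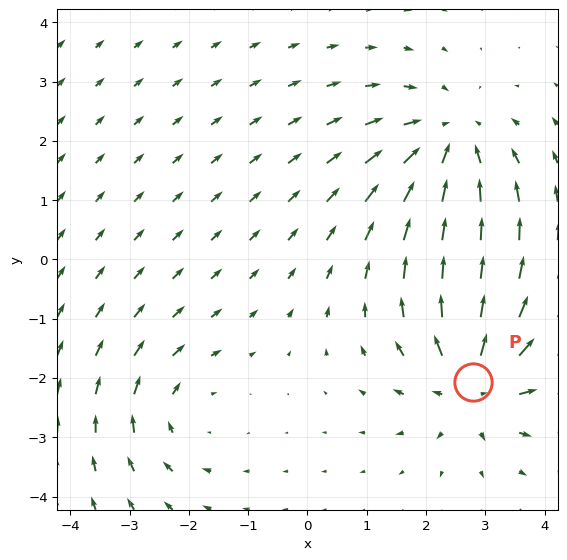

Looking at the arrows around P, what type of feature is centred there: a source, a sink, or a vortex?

At P (2.8, -2.1) the arrows spread outward. Divergence about +5, curl ≈0 — positive divergence with near-zero curl is a source.

source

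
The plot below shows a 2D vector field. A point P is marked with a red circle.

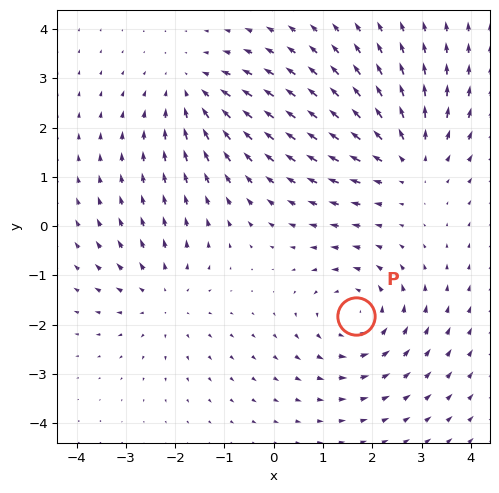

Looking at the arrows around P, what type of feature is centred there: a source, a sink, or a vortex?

vortex

At P (1.7, -1.8) the arrows circulate counterclockwise. Divergence ≈0, curl about +4 — near-zero divergence with nonzero curl is a vortex.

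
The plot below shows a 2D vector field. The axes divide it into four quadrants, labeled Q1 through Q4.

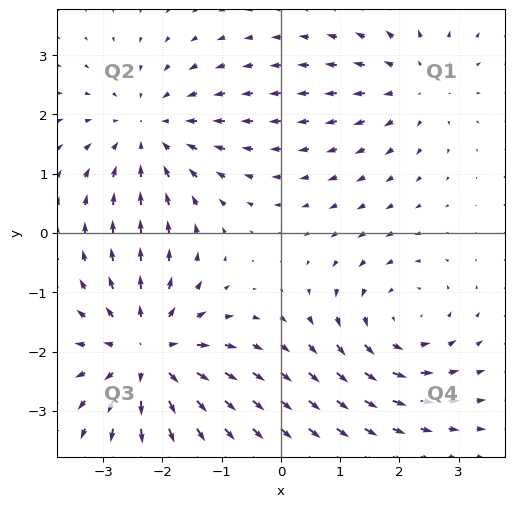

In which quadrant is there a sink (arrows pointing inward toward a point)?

The sink sits at approximately (-2.2, 1.7), which lies in quadrant Q2. The divergence there is about -3, negative as expected for a sink.

Q2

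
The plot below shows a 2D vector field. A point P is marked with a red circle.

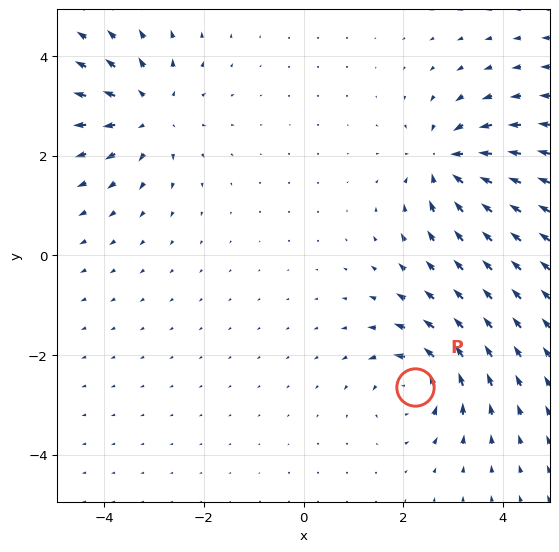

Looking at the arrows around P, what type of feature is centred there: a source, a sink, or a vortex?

At P (2.2, -2.6) the arrows circulate counterclockwise. Divergence ≈0, curl about +4 — near-zero divergence with nonzero curl is a vortex.

vortex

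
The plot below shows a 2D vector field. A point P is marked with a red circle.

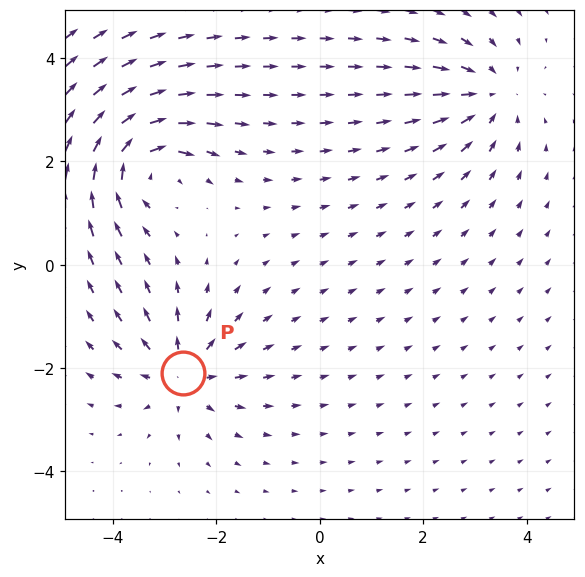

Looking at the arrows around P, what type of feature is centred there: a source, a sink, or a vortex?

At P (-2.6, -2.1) the arrows spread outward. Divergence about +5, curl ≈0 — positive divergence with near-zero curl is a source.

source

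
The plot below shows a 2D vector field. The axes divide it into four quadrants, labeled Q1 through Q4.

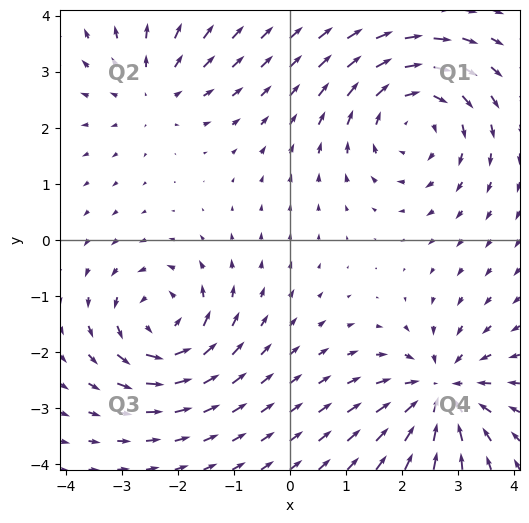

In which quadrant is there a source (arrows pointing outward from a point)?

The source sits at approximately (-2.5, 2.7), which lies in quadrant Q2. The divergence there is about +3, positive as expected for a source.

Q2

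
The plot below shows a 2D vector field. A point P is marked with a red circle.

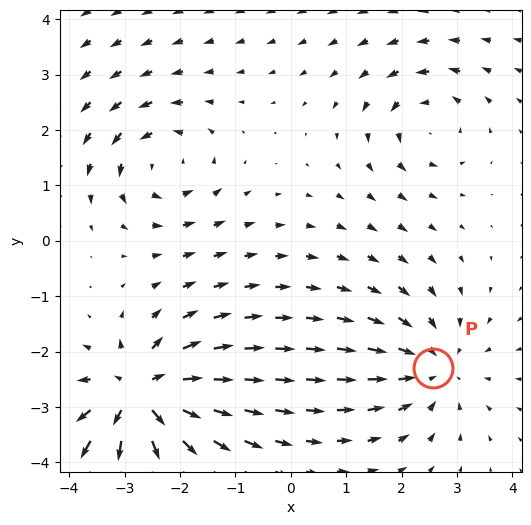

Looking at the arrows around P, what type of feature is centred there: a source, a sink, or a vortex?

sink

At P (2.6, -2.3) the arrows converge inward. Divergence about -3, curl ≈0 — negative divergence with near-zero curl is a sink.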